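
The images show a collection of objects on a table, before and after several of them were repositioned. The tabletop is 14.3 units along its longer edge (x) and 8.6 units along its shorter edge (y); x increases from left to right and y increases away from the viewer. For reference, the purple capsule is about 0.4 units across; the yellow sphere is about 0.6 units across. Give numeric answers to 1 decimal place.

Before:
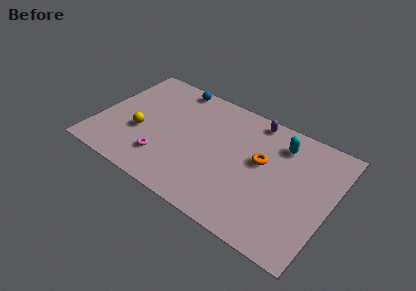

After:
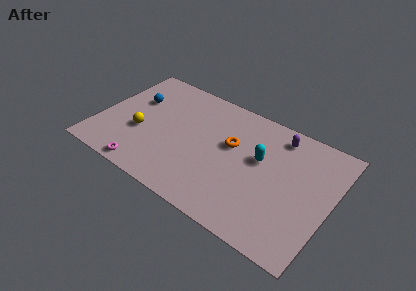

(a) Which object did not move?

the yellow sphere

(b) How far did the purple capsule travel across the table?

1.6

The purple capsule moved from about (9.1, 7.7) to (10.7, 7.3), a distance of √(1.6² + 0.4²) ≈ 1.6.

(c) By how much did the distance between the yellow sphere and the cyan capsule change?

-1.5

The distance was about 8.9 in the first image and 7.4 in the second, so they moved 1.5 units closer together.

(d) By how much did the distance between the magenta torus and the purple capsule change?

+2.4

Before: roughly 7.3 units apart; after: 9.7. That's 2.4 units further apart.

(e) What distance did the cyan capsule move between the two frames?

2.0

From (10.9, 6.8) to (9.9, 5.1), the cyan capsule covered √(1.0² + 1.7²) ≈ 2.0 units.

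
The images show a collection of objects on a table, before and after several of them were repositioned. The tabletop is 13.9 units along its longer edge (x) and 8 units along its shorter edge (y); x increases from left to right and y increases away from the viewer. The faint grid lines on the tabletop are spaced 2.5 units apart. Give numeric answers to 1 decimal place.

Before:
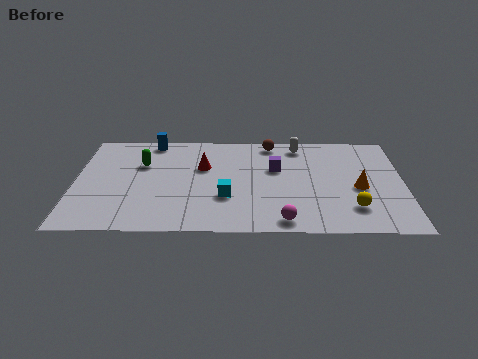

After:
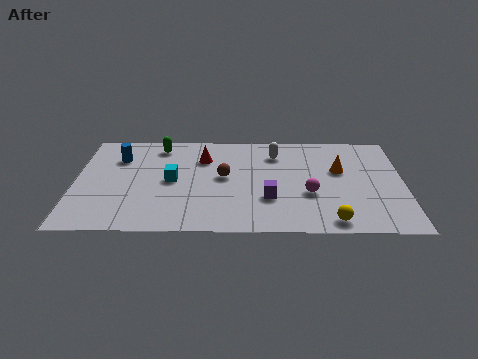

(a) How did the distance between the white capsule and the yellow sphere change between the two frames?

+0.3

They were about 5.5 units apart before and 5.8 after — 0.3 units further apart.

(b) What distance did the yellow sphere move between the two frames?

1.3

From (11.7, 1.9) to (10.8, 0.9), the yellow sphere covered √(0.9² + 1.0²) ≈ 1.3 units.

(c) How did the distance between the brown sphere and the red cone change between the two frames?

-1.8

They were about 3.5 units apart before and 1.7 after — 1.8 units closer together.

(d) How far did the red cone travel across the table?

0.7

The red cone moved from about (5.4, 5.1) to (5.4, 5.8), a distance of √(0.0² + 0.7²) ≈ 0.7.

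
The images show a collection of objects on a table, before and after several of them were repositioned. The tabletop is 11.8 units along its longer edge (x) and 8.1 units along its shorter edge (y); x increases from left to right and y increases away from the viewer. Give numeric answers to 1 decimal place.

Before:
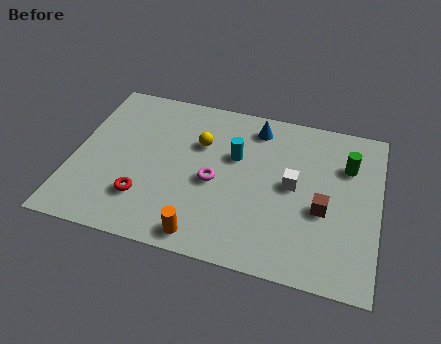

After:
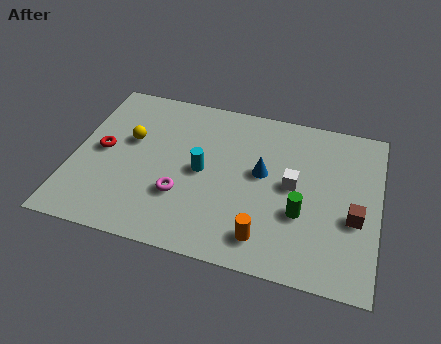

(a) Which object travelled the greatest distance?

the green cylinder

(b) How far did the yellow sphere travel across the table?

2.7

The yellow sphere was near (4.8, 5.4) before and (2.1, 4.9) after, so it travelled √(2.7² + 0.5²) ≈ 2.7 units.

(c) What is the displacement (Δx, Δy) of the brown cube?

(1.2, -0.1)

The brown cube started near (9.7, 3.3) and ended near (10.9, 3.2).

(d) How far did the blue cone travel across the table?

2.3

The blue cone was near (6.9, 6.8) before and (7.3, 4.5) after, so it travelled √(0.4² + 2.3²) ≈ 2.3 units.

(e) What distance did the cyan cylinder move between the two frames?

1.6

The cyan cylinder moved from about (6.2, 5.1) to (5.0, 4.0), a distance of √(1.2² + 1.1²) ≈ 1.6.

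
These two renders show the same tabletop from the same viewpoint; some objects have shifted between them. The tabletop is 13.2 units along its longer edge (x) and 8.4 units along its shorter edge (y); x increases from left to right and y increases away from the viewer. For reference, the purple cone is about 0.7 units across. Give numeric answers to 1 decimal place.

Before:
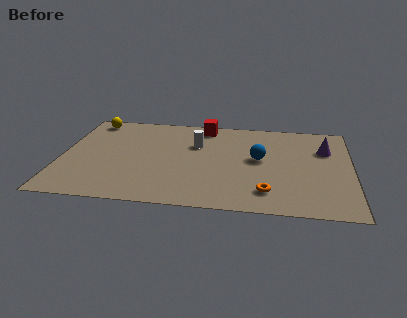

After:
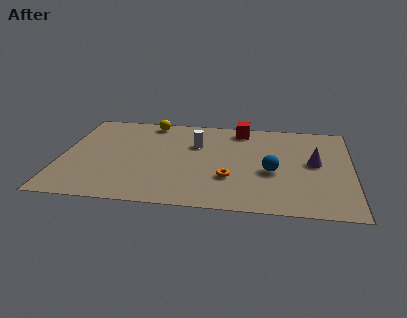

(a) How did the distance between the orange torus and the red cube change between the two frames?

-1.8

They were about 6.4 units apart before and 4.6 after — 1.8 units closer together.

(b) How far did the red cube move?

1.7

The red cube was near (6.4, 7.4) before and (8.1, 7.3) after, so it travelled √(1.7² + 0.1²) ≈ 1.7 units.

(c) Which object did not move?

the white cylinder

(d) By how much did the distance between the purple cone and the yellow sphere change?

-2.7

The distance was about 10.9 in the first image and 8.2 in the second, so they moved 2.7 units closer together.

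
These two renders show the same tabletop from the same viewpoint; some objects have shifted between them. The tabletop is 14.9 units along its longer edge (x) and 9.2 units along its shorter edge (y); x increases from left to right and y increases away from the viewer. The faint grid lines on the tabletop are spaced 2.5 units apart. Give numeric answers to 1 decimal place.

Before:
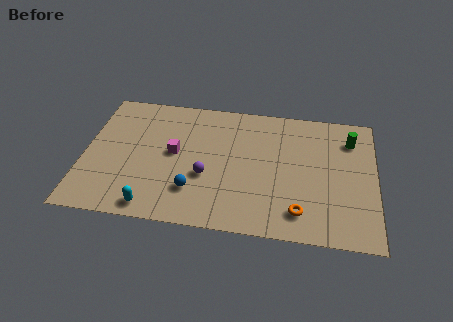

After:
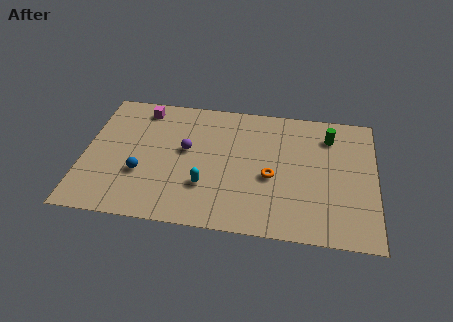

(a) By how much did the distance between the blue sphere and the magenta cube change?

+2.0

Before: roughly 2.7 units apart; after: 4.7. That's 2.0 units further apart.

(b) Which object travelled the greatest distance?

the magenta cube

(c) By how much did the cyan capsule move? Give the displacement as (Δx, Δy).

(2.6, 1.8)

The cyan capsule started near (3.7, 1.0) and ended near (6.3, 2.8).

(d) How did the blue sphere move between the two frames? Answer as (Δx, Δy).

(-2.7, 0.8)

The blue sphere started near (5.7, 2.4) and ended near (3.0, 3.2).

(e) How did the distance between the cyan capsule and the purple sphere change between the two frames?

-1.0

They were about 3.6 units apart before and 2.6 after — 1.0 units closer together.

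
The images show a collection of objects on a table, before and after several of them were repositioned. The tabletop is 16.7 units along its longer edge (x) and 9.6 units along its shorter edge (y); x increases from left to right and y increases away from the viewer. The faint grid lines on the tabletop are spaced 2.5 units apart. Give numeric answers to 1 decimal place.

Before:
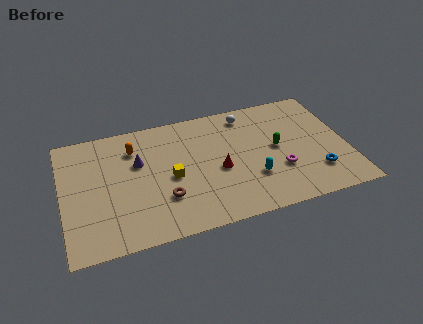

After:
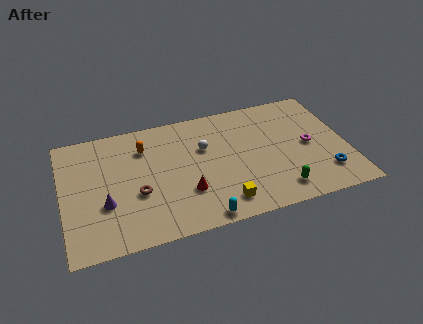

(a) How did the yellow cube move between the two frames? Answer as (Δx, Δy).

(2.8, -2.8)

The yellow cube started near (6.3, 4.4) and ended near (9.1, 1.6).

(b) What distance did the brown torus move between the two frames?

1.7

From (5.8, 2.9) to (4.3, 3.7), the brown torus covered √(1.5² + 0.8²) ≈ 1.7 units.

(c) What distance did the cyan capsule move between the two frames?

3.9

The cyan capsule moved from about (11.0, 3.0) to (7.8, 0.8), a distance of √(3.2² + 2.2²) ≈ 3.9.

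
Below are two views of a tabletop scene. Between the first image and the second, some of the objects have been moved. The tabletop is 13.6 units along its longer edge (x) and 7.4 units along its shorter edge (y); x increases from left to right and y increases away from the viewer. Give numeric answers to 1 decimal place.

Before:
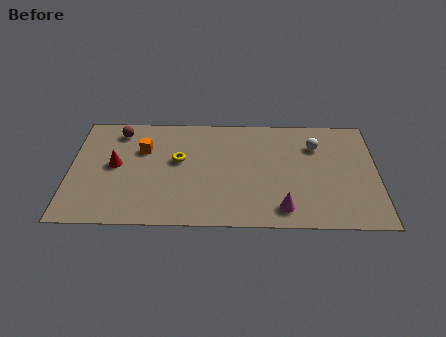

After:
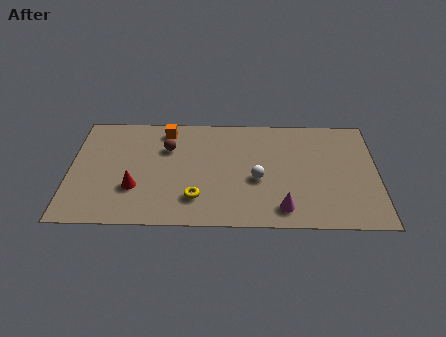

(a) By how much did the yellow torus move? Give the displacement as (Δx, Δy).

(0.8, -2.5)

From the two frames, the yellow torus sits at roughly (4.8, 4.3) before and (5.6, 1.8) after.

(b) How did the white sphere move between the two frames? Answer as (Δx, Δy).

(-2.6, -2.3)

The white sphere started near (10.9, 5.4) and ended near (8.3, 3.1).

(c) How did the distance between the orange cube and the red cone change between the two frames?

+2.5

Before: roughly 1.6 units apart; after: 4.1. That's 2.5 units further apart.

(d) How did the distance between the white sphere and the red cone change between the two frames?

-3.6

They were about 9.0 units apart before and 5.4 after — 3.6 units closer together.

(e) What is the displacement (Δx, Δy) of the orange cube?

(1.0, 1.3)

The orange cube started near (3.2, 5.0) and ended near (4.2, 6.3).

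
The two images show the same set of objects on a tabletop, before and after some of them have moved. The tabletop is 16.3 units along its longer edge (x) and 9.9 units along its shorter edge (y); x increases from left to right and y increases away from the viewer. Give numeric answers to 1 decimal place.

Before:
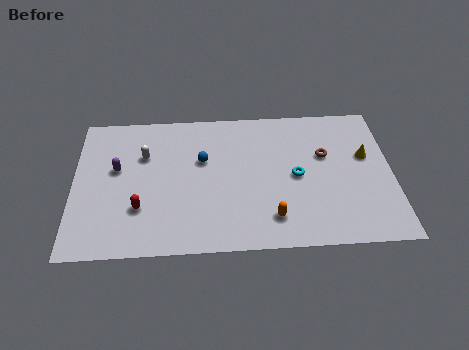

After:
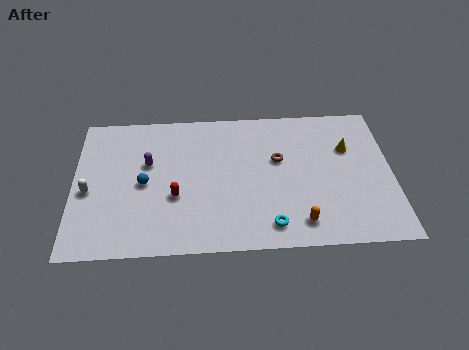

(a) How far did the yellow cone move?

1.1

The yellow cone was near (15.0, 6.0) before and (14.1, 6.6) after, so it travelled √(0.9² + 0.6²) ≈ 1.1 units.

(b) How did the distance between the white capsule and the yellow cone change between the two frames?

+2.1

They were about 11.4 units apart before and 13.5 after — 2.1 units further apart.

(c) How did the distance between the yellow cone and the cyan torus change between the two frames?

+2.7

They were about 3.8 units apart before and 6.5 after — 2.7 units further apart.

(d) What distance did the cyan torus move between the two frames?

3.6

The cyan torus was near (11.4, 4.8) before and (10.0, 1.5) after, so it travelled √(1.4² + 3.3²) ≈ 3.6 units.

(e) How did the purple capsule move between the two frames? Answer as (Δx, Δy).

(1.6, 0.3)

From the two frames, the purple capsule sits at roughly (2.2, 5.8) before and (3.8, 6.1) after.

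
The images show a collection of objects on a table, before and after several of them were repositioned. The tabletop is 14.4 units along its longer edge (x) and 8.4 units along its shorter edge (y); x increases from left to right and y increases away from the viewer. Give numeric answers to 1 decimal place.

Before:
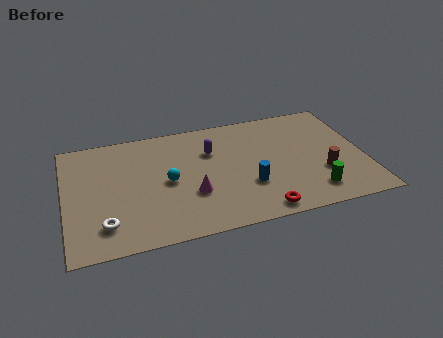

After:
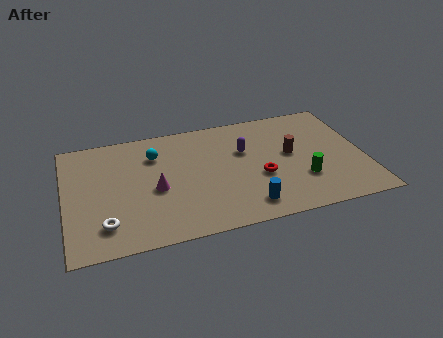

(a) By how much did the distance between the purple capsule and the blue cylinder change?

+0.6

They were about 3.4 units apart before and 4.0 after — 0.6 units further apart.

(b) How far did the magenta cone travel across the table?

1.9

The magenta cone moved from about (6.0, 2.9) to (4.3, 3.7), a distance of √(1.7² + 0.8²) ≈ 1.9.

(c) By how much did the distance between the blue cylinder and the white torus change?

-0.3

They were about 7.0 units apart before and 6.7 after — 0.3 units closer together.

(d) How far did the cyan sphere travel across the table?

2.2

The cyan sphere moved from about (4.9, 4.1) to (4.4, 6.2), a distance of √(0.5² + 2.1²) ≈ 2.2.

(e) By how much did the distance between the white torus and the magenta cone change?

-1.2

The distance was about 4.3 in the first image and 3.1 in the second, so they moved 1.2 units closer together.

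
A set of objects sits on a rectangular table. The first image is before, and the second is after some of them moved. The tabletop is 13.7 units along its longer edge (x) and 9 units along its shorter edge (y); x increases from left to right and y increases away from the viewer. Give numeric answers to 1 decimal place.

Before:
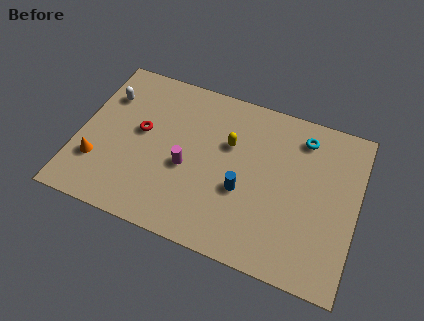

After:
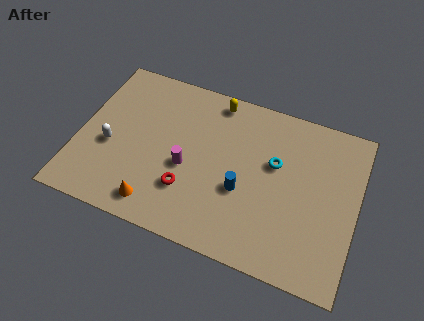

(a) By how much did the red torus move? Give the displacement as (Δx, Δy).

(2.6, -2.4)

The red torus was at about (3.0, 5.0) and moved to about (5.6, 2.6).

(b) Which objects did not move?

the magenta cylinder and the blue cylinder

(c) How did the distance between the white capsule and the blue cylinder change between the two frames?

-1.1

They were about 7.7 units apart before and 6.6 after — 1.1 units closer together.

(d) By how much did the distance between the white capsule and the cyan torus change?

-1.5

They were about 9.7 units apart before and 8.2 after — 1.5 units closer together.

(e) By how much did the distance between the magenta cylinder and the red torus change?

-1.5

The distance was about 2.7 in the first image and 1.2 in the second, so they moved 1.5 units closer together.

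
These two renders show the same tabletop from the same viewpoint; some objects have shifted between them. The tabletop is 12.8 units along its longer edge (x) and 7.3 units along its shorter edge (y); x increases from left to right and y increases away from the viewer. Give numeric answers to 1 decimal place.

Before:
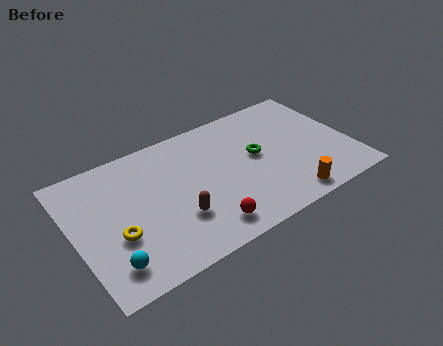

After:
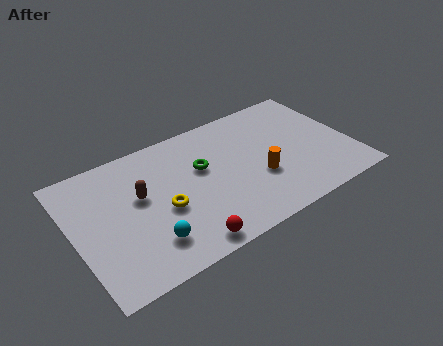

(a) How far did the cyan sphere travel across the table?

1.8

From (1.3, 1.4) to (3.1, 1.7), the cyan sphere covered √(1.8² + 0.3²) ≈ 1.8 units.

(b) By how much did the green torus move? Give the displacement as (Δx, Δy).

(-2.5, 0.5)

The green torus started near (8.5, 4.0) and ended near (6.0, 4.5).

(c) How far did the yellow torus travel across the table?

2.2

The yellow torus was near (1.8, 2.7) before and (4.0, 3.1) after, so it travelled √(2.2² + 0.4²) ≈ 2.2 units.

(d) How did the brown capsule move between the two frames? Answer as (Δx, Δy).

(-1.4, 2.0)

From the two frames, the brown capsule sits at roughly (4.5, 2.3) before and (3.1, 4.3) after.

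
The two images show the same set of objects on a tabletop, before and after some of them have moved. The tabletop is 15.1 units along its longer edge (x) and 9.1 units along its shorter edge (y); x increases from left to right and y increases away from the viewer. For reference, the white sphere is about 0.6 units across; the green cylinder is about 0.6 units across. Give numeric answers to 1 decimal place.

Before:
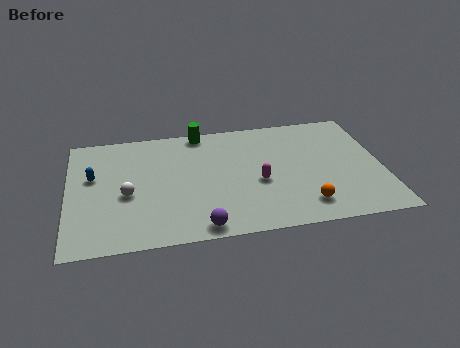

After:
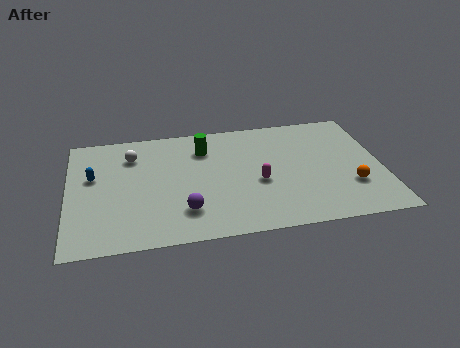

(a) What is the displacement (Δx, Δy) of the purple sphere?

(-0.7, 1.3)

The purple sphere started near (6.2, 0.9) and ended near (5.5, 2.2).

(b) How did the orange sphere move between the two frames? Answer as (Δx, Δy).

(2.3, 1.1)

The orange sphere started near (11.2, 1.7) and ended near (13.5, 2.8).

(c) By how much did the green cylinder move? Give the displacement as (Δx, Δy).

(0.1, -1.4)

The green cylinder started near (6.5, 8.3) and ended near (6.6, 6.9).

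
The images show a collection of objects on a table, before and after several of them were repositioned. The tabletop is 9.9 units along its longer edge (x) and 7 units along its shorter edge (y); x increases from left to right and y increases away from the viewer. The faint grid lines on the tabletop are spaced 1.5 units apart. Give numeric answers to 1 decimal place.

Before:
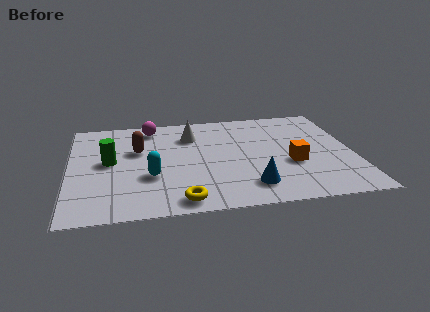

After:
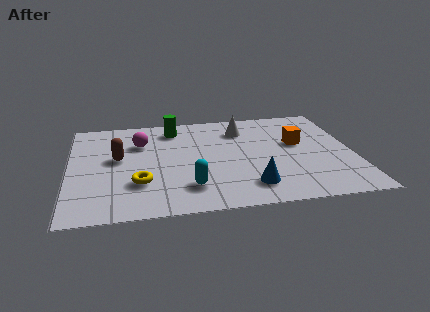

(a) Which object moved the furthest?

the green cylinder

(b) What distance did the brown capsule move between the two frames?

0.9

The brown capsule was near (2.4, 4.4) before and (1.7, 3.9) after, so it travelled √(0.7² + 0.5²) ≈ 0.9 units.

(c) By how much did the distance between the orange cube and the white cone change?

-1.9

Before: roughly 4.2 units apart; after: 2.3. That's 1.9 units closer together.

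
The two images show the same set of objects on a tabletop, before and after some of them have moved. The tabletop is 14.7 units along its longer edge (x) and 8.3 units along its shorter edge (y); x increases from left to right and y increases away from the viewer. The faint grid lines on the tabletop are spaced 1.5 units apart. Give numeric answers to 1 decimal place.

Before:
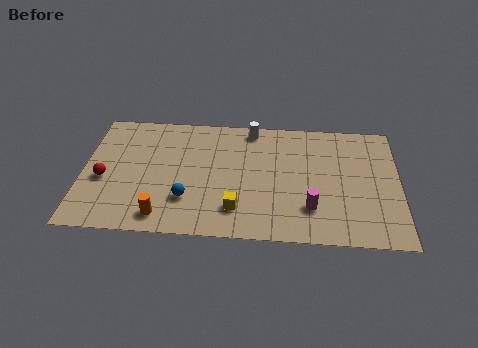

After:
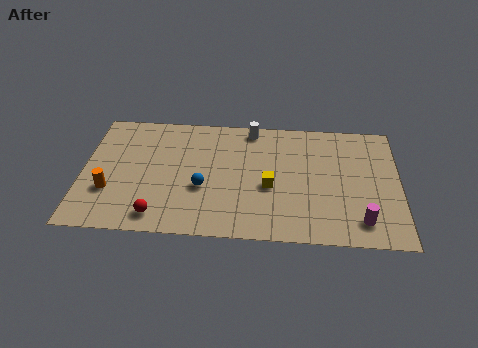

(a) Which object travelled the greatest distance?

the red sphere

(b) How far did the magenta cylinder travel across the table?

2.4

From (10.6, 2.2) to (12.9, 1.5), the magenta cylinder covered √(2.3² + 0.7²) ≈ 2.4 units.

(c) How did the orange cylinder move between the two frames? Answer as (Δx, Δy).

(-2.5, 1.5)

The orange cylinder started near (3.8, 1.2) and ended near (1.3, 2.7).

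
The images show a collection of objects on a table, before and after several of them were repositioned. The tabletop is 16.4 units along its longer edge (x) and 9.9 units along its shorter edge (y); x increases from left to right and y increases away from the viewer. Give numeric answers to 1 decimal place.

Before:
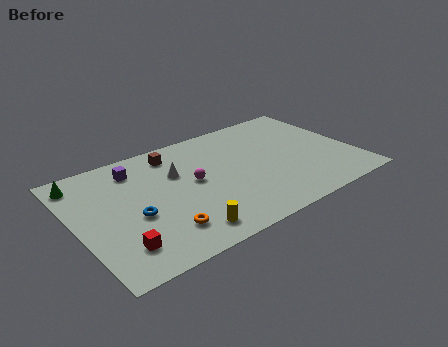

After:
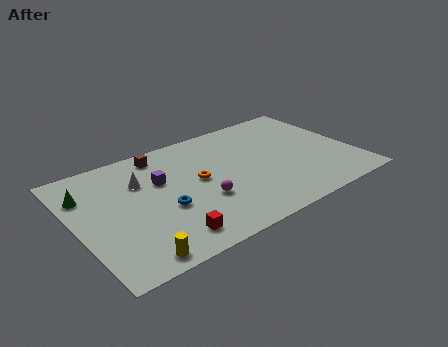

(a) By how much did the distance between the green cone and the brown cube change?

-0.6

Before: roughly 5.4 units apart; after: 4.8. That's 0.6 units closer together.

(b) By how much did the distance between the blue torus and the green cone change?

+0.3

The distance was about 4.9 in the first image and 5.2 in the second, so they moved 0.3 units further apart.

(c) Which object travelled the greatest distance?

the orange torus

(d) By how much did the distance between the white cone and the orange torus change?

-1.1

Before: roughly 4.6 units apart; after: 3.5. That's 1.1 units closer together.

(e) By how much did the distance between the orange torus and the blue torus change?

+0.4

Before: roughly 2.3 units apart; after: 2.7. That's 0.4 units further apart.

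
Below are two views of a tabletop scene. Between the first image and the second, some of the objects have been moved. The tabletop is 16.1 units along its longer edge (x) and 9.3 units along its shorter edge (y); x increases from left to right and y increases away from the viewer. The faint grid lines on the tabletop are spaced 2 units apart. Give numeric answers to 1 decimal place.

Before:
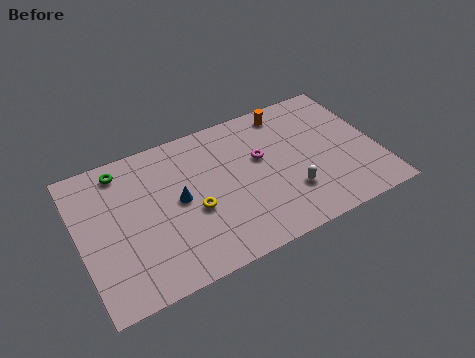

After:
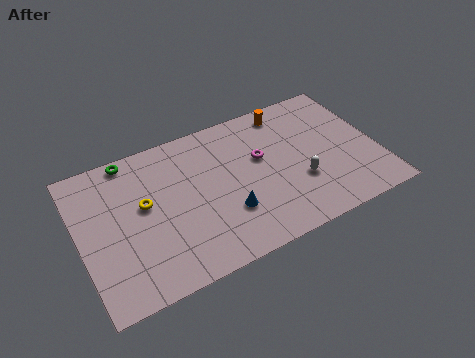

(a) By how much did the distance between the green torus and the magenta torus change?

-0.3

They were about 7.7 units apart before and 7.4 after — 0.3 units closer together.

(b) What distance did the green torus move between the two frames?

0.7

The green torus moved from about (2.6, 8.0) to (3.1, 8.5), a distance of √(0.5² + 0.5²) ≈ 0.7.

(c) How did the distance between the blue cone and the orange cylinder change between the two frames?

-0.6

They were about 7.2 units apart before and 6.6 after — 0.6 units closer together.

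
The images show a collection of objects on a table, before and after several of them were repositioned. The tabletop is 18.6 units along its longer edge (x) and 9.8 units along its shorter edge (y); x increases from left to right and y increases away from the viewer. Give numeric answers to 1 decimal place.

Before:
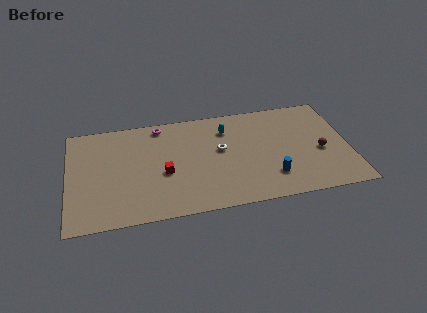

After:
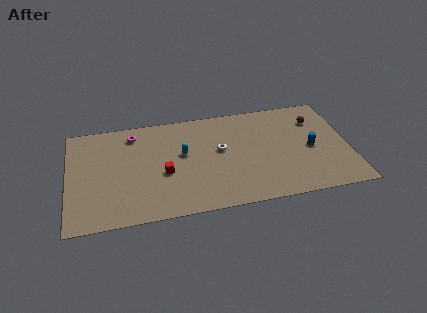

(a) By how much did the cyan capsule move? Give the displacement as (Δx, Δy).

(-3.0, -1.8)

From the two frames, the cyan capsule sits at roughly (10.6, 7.5) before and (7.6, 5.7) after.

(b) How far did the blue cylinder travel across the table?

3.6

The blue cylinder was near (13.3, 2.4) before and (16.1, 4.6) after, so it travelled √(2.8² + 2.2²) ≈ 3.6 units.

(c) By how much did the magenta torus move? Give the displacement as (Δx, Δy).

(-1.8, -0.5)

From the two frames, the magenta torus sits at roughly (6.2, 8.7) before and (4.4, 8.2) after.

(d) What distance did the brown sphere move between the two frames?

3.1

The brown sphere moved from about (16.7, 4.2) to (16.6, 7.3), a distance of √(0.1² + 3.1²) ≈ 3.1.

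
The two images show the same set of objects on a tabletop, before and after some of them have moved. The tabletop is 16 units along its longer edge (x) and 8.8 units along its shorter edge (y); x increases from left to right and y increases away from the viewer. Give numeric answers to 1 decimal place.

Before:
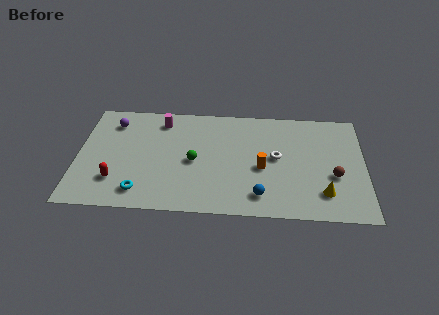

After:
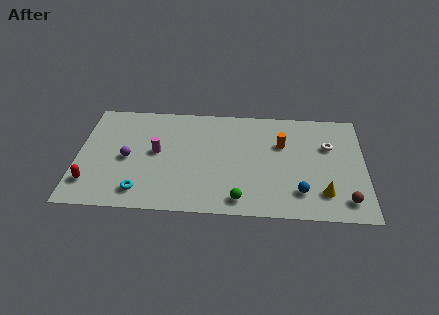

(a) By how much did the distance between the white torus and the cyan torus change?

+3.1

Before: roughly 8.2 units apart; after: 11.3. That's 3.1 units further apart.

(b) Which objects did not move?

the yellow cone and the cyan torus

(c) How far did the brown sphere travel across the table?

2.0

The brown sphere moved from about (14.3, 3.4) to (14.9, 1.5), a distance of √(0.6² + 1.9²) ≈ 2.0.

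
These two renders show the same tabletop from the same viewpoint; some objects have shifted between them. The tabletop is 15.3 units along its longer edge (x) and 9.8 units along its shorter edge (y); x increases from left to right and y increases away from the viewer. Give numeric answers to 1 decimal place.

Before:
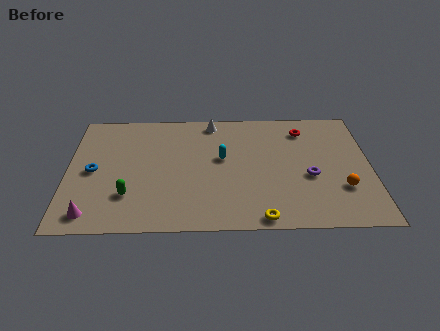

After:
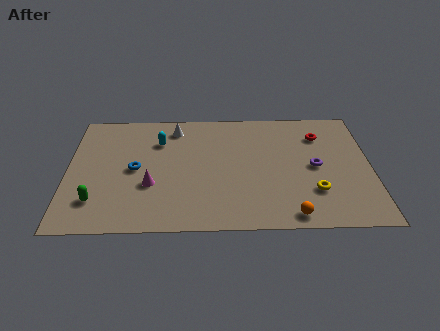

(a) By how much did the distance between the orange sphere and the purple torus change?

+2.1

Before: roughly 1.9 units apart; after: 4.0. That's 2.1 units further apart.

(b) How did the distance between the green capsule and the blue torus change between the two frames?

+0.4

Before: roughly 2.7 units apart; after: 3.1. That's 0.4 units further apart.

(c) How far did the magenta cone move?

3.6

The magenta cone moved from about (1.3, 1.3) to (4.2, 3.5), a distance of √(2.9² + 2.2²) ≈ 3.6.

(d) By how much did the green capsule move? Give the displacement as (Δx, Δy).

(-1.6, -0.4)

The green capsule started near (3.1, 2.7) and ended near (1.5, 2.3).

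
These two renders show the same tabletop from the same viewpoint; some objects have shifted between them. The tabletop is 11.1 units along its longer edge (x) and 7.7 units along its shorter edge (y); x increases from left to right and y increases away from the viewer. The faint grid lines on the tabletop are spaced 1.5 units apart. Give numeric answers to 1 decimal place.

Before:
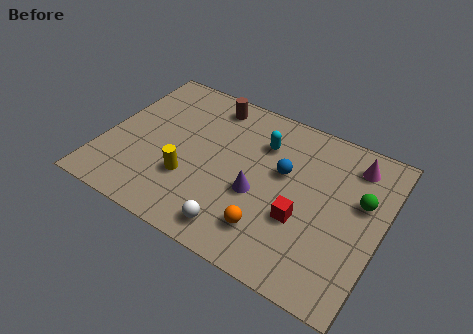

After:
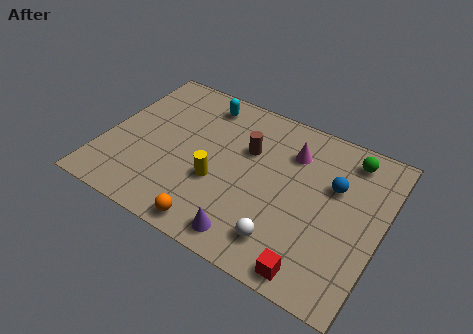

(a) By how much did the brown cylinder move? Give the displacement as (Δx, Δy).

(1.8, -1.6)

From the two frames, the brown cylinder sits at roughly (3.8, 6.6) before and (5.6, 5.0) after.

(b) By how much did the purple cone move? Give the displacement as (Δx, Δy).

(0.0, -2.1)

From the two frames, the purple cone sits at roughly (6.3, 3.1) before and (6.3, 1.0) after.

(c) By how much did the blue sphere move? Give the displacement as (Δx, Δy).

(2.0, 0.3)

The blue sphere was at about (7.1, 4.6) and moved to about (9.1, 4.9).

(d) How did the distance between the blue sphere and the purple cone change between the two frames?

+3.1

Before: roughly 1.7 units apart; after: 4.8. That's 3.1 units further apart.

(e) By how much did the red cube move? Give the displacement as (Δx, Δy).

(0.8, -2.0)

The red cube was at about (8.1, 2.8) and moved to about (8.9, 0.8).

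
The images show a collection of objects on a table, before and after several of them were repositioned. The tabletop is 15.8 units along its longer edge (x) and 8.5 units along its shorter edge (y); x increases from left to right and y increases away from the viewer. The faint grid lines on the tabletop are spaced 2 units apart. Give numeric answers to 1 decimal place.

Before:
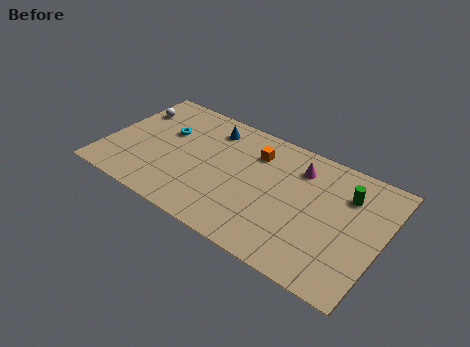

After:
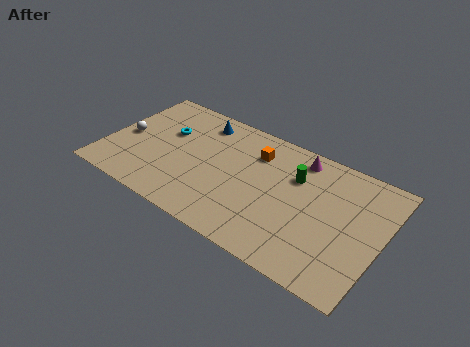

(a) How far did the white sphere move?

2.2

The white sphere was near (1.0, 6.2) before and (1.0, 4.0) after, so it travelled √(0.0² + 2.2²) ≈ 2.2 units.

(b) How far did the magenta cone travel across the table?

0.7

The magenta cone was near (10.8, 6.6) before and (10.7, 7.3) after, so it travelled √(0.1² + 0.7²) ≈ 0.7 units.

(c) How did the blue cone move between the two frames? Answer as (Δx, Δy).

(-0.7, 0.2)

The blue cone started near (5.6, 6.9) and ended near (4.9, 7.1).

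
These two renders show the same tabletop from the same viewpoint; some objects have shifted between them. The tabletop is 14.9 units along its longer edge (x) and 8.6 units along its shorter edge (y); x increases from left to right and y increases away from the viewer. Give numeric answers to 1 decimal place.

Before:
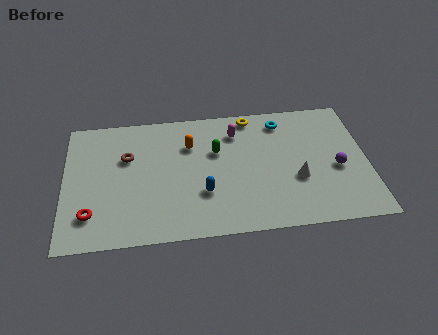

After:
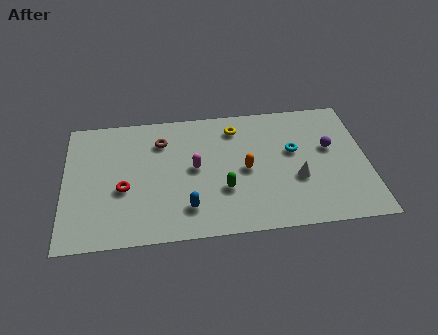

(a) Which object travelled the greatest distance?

the orange capsule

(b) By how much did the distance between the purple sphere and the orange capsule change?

-3.3

The distance was about 7.6 in the first image and 4.3 in the second, so they moved 3.3 units closer together.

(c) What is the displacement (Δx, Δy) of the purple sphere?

(-0.3, 1.4)

From the two frames, the purple sphere sits at roughly (13.4, 3.7) before and (13.1, 5.1) after.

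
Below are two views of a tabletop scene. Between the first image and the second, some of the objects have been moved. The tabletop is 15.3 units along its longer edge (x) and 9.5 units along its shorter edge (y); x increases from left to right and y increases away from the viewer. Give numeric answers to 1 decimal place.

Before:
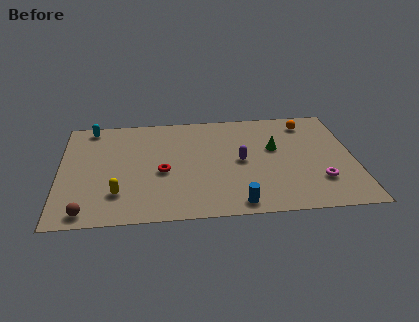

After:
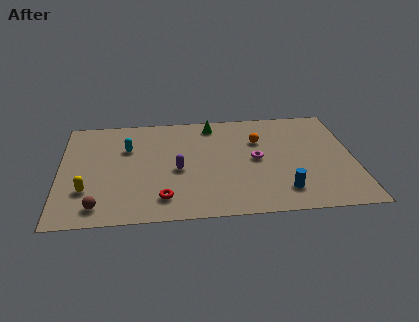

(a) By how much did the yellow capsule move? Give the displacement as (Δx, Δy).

(-1.6, 0.4)

The yellow capsule was at about (3.0, 2.4) and moved to about (1.4, 2.8).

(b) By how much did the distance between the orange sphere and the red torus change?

-1.7

The distance was about 8.6 in the first image and 6.9 in the second, so they moved 1.7 units closer together.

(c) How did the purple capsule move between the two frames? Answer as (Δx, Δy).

(-3.3, -0.5)

From the two frames, the purple capsule sits at roughly (9.4, 4.7) before and (6.1, 4.2) after.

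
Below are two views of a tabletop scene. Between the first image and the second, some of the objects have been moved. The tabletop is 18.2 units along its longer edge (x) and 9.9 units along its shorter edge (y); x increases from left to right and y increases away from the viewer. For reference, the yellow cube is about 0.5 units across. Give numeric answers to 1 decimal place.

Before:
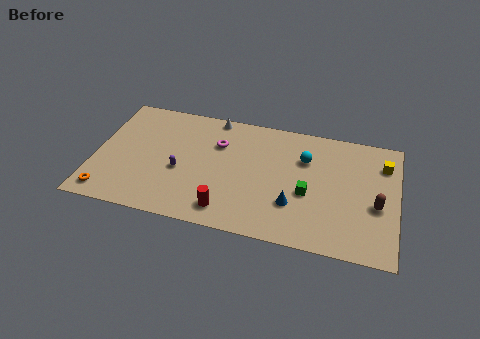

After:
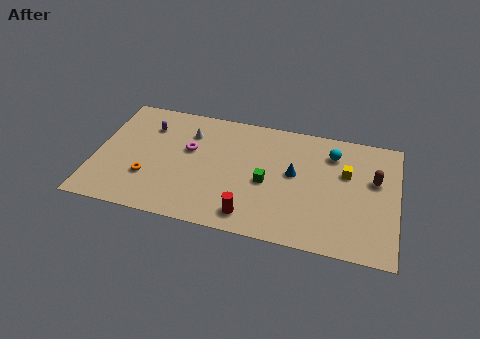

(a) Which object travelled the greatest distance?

the purple capsule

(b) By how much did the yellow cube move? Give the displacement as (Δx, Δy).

(-2.2, -1.2)

The yellow cube started near (17.3, 7.5) and ended near (15.1, 6.3).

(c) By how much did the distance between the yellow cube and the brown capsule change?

-1.7

They were about 3.4 units apart before and 1.7 after — 1.7 units closer together.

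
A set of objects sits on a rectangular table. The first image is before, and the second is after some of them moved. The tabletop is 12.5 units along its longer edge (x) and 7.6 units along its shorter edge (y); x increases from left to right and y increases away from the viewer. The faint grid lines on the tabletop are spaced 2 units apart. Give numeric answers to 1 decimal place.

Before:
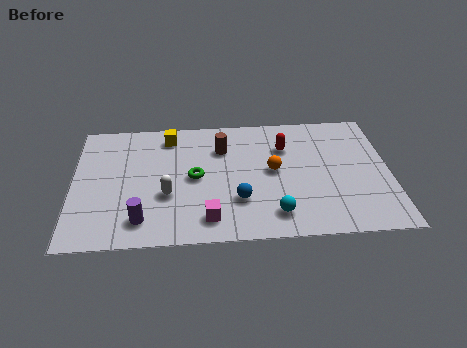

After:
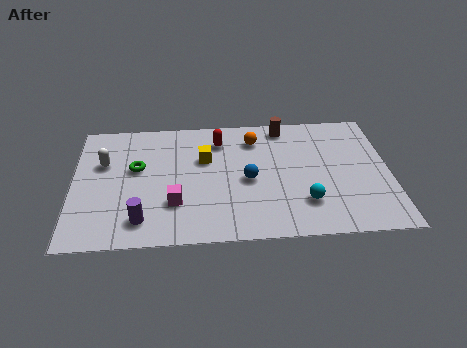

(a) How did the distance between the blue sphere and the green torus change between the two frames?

+2.2

They were about 2.3 units apart before and 4.5 after — 2.2 units further apart.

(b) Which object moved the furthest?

the white capsule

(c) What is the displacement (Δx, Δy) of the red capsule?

(-2.6, 0.6)

From the two frames, the red capsule sits at roughly (8.4, 5.4) before and (5.8, 6.0) after.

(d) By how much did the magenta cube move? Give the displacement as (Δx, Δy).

(-1.3, 1.0)

From the two frames, the magenta cube sits at roughly (5.3, 1.3) before and (4.0, 2.3) after.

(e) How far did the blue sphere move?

1.3

The blue sphere was near (6.5, 2.3) before and (6.9, 3.5) after, so it travelled √(0.4² + 1.2²) ≈ 1.3 units.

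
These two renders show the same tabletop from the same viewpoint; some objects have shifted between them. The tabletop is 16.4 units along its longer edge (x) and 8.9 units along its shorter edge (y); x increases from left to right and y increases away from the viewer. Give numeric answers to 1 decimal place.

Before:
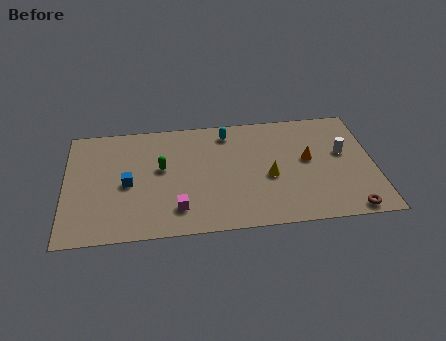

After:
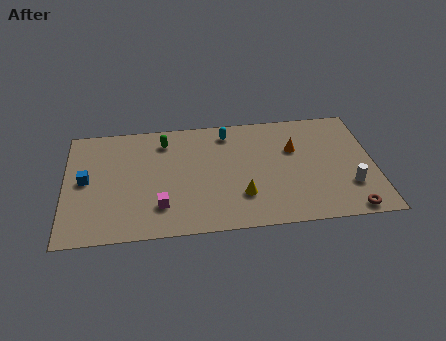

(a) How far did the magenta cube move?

0.9

From (5.9, 1.9) to (5.0, 2.2), the magenta cube covered √(0.9² + 0.3²) ≈ 0.9 units.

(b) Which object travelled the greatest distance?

the white cylinder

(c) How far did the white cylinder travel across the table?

2.6

From (14.8, 5.2) to (15.0, 2.6), the white cylinder covered √(0.2² + 2.6²) ≈ 2.6 units.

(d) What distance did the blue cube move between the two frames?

2.3

The blue cube moved from about (3.3, 4.1) to (1.1, 4.6), a distance of √(2.2² + 0.5²) ≈ 2.3.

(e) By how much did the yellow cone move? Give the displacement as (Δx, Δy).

(-1.5, -1.3)

The yellow cone started near (10.8, 3.8) and ended near (9.3, 2.5).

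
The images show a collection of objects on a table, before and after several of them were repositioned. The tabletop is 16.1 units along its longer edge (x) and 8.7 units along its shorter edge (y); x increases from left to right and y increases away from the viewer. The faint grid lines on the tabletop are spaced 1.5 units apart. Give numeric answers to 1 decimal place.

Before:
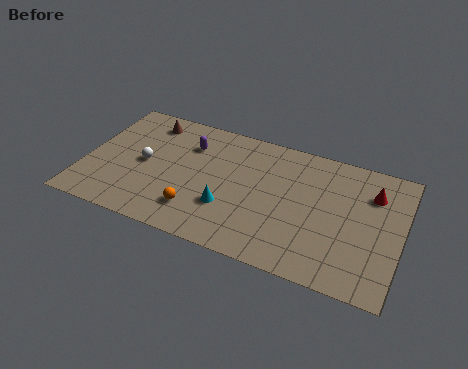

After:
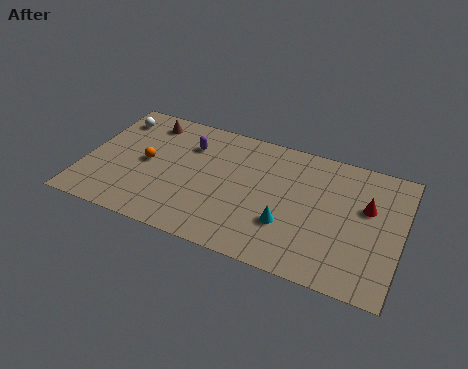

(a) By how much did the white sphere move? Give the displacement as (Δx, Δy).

(-1.9, 2.7)

The white sphere was at about (3.0, 4.3) and moved to about (1.1, 7.0).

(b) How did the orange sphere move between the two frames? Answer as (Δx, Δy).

(-2.9, 2.4)

The orange sphere was at about (6.0, 2.0) and moved to about (3.1, 4.4).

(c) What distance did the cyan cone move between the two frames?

3.0

The cyan cone moved from about (7.5, 2.8) to (10.5, 2.8), a distance of √(3.0² + 0.0²) ≈ 3.0.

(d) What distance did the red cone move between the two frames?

1.0

The red cone was near (14.5, 6.4) before and (14.3, 5.4) after, so it travelled √(0.2² + 1.0²) ≈ 1.0 units.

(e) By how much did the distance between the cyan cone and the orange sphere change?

+5.9

The distance was about 1.7 in the first image and 7.6 in the second, so they moved 5.9 units further apart.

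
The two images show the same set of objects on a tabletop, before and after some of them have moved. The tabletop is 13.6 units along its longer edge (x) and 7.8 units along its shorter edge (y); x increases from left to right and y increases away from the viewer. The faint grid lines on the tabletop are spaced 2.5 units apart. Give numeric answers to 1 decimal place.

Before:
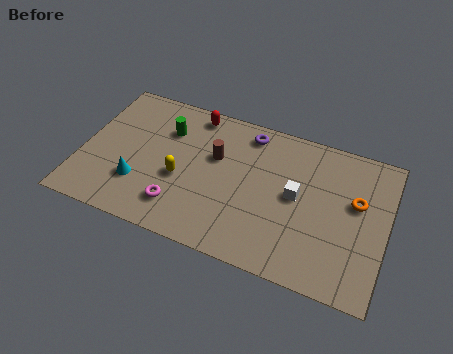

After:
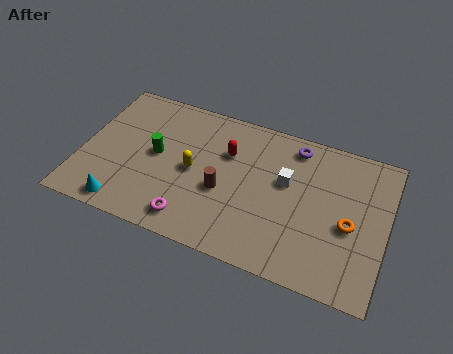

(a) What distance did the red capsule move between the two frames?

2.3

The red capsule was near (4.7, 6.9) before and (6.4, 5.3) after, so it travelled √(1.7² + 1.6²) ≈ 2.3 units.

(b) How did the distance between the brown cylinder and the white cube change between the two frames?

-0.7

The distance was about 3.8 in the first image and 3.1 in the second, so they moved 0.7 units closer together.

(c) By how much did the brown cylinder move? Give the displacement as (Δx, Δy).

(0.5, -1.7)

From the two frames, the brown cylinder sits at roughly (5.9, 4.9) before and (6.4, 3.2) after.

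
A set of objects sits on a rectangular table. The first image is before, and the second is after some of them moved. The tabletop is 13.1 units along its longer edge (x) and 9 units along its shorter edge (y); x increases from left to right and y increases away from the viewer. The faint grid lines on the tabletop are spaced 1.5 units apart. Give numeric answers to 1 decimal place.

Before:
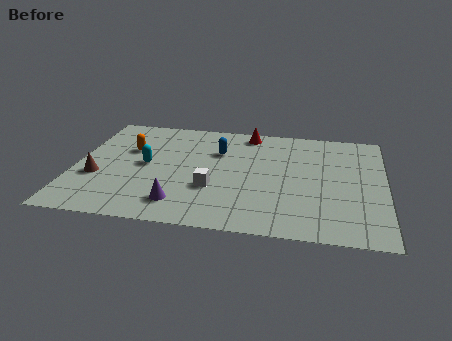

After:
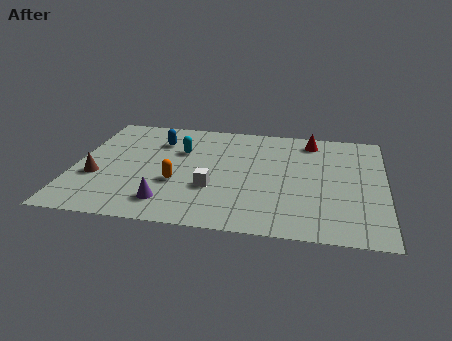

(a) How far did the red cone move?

2.7

The red cone was near (7.2, 8.0) before and (9.9, 7.7) after, so it travelled √(2.7² + 0.3²) ≈ 2.7 units.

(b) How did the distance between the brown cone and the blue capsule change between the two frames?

-1.6

They were about 5.8 units apart before and 4.2 after — 1.6 units closer together.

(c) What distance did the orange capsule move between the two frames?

3.3

The orange capsule was near (2.2, 5.8) before and (4.4, 3.3) after, so it travelled √(2.2² + 2.5²) ≈ 3.3 units.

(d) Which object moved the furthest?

the orange capsule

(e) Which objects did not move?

the brown cone and the white cube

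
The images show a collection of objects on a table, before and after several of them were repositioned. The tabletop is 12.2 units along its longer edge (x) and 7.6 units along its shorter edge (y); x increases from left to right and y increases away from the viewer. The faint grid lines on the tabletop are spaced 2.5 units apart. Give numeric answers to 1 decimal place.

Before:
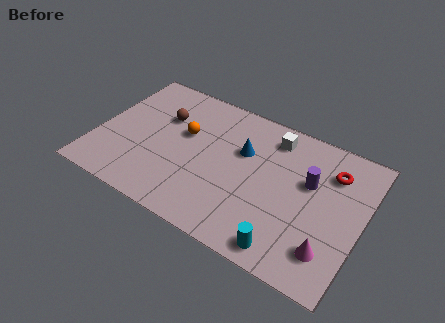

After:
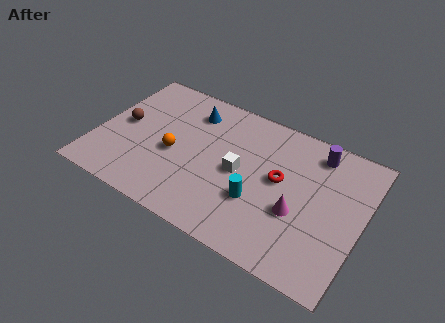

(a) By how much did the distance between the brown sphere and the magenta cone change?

-0.5

They were about 8.9 units apart before and 8.4 after — 0.5 units closer together.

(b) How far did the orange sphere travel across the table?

1.3

The orange sphere moved from about (3.9, 4.6) to (3.6, 3.3), a distance of √(0.3² + 1.3²) ≈ 1.3.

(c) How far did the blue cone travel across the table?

2.8

The blue cone moved from about (6.6, 4.9) to (4.0, 6.0), a distance of √(2.6² + 1.1²) ≈ 2.8.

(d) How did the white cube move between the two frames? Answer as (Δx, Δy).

(-1.2, -2.6)

The white cube was at about (7.8, 6.3) and moved to about (6.6, 3.7).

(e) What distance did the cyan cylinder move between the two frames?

2.3

The cyan cylinder was near (9.2, 0.9) before and (7.6, 2.6) after, so it travelled √(1.6² + 1.7²) ≈ 2.3 units.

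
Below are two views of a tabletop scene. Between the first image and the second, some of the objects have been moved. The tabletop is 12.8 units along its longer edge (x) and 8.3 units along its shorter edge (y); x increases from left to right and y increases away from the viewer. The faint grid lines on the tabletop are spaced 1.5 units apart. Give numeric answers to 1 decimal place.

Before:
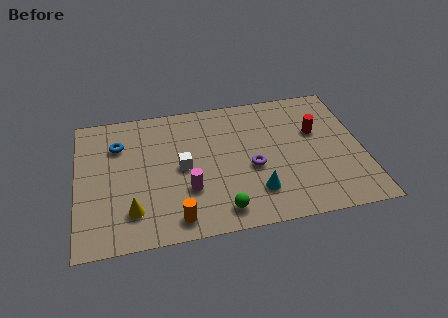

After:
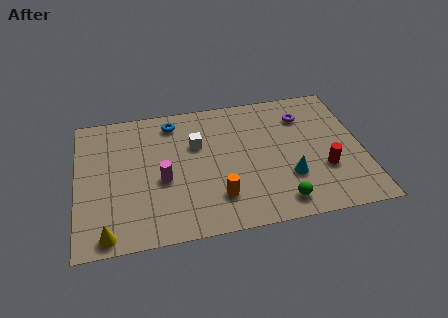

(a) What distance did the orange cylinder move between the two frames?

2.1

The orange cylinder moved from about (4.3, 1.1) to (6.2, 2.0), a distance of √(1.9² + 0.9²) ≈ 2.1.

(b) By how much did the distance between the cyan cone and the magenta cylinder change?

+2.6

They were about 3.1 units apart before and 5.7 after — 2.6 units further apart.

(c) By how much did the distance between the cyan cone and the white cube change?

+1.1

The distance was about 3.8 in the first image and 4.9 in the second, so they moved 1.1 units further apart.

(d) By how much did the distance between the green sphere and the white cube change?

+2.2

Before: roughly 3.3 units apart; after: 5.5. That's 2.2 units further apart.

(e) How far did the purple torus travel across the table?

3.8

The purple torus moved from about (7.8, 3.5) to (10.3, 6.3), a distance of √(2.5² + 2.8²) ≈ 3.8.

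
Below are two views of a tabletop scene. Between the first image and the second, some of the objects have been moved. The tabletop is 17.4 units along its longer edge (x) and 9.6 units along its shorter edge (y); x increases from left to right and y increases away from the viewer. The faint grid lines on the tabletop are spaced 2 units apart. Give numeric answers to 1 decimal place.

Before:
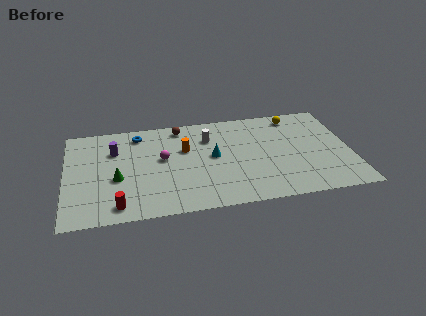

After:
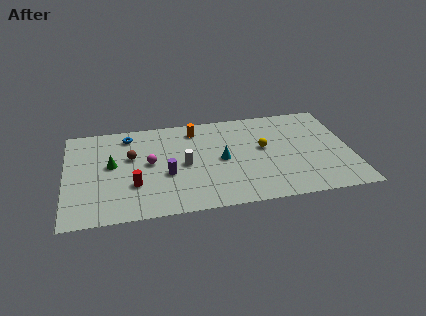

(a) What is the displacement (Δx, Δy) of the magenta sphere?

(-0.8, -0.3)

The magenta sphere started near (5.9, 5.4) and ended near (5.1, 5.1).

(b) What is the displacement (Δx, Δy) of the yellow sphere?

(-2.1, -2.9)

The yellow sphere was at about (14.2, 8.3) and moved to about (12.1, 5.4).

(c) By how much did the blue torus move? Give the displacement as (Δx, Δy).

(-0.6, 0.0)

From the two frames, the blue torus sits at roughly (4.5, 8.1) before and (3.9, 8.1) after.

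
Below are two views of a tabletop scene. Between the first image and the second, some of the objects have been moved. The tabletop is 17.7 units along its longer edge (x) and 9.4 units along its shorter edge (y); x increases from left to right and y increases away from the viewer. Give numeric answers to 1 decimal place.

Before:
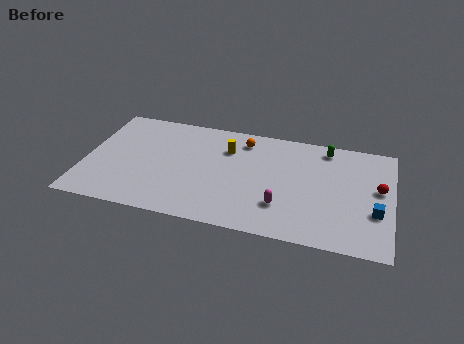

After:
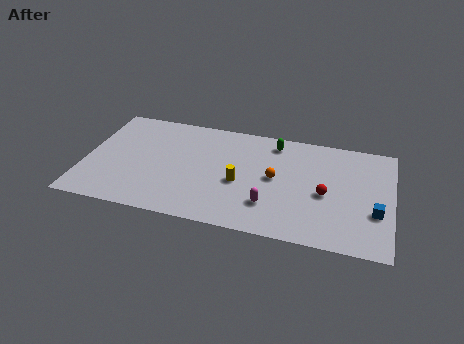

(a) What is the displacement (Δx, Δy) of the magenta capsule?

(-0.7, -0.1)

From the two frames, the magenta capsule sits at roughly (11.5, 2.6) before and (10.8, 2.5) after.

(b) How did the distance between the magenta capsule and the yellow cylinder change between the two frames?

-3.1

The distance was about 5.4 in the first image and 2.3 in the second, so they moved 3.1 units closer together.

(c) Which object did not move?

the blue cube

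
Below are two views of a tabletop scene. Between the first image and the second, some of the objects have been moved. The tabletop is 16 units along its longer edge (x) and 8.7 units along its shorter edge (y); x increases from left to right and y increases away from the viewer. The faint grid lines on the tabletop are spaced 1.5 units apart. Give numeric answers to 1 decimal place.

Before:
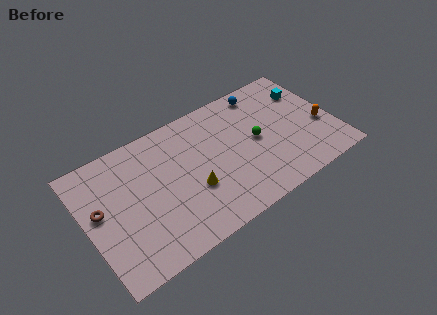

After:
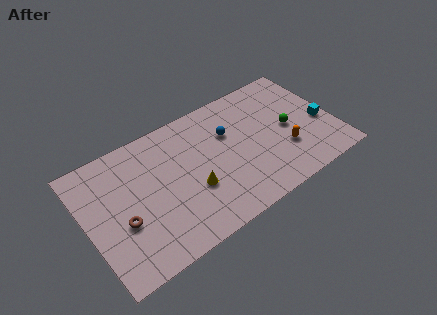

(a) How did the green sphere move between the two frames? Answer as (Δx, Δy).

(2.1, -0.2)

The green sphere started near (11.0, 4.4) and ended near (13.1, 4.2).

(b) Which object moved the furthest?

the blue sphere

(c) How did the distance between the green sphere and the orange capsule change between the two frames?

-2.7

Before: roughly 4.2 units apart; after: 1.5. That's 2.7 units closer together.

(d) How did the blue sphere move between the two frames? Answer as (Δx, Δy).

(-2.6, -1.8)

The blue sphere was at about (12.0, 7.6) and moved to about (9.4, 5.8).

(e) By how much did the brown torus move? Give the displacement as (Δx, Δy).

(1.2, -1.5)

The brown torus started near (0.9, 4.9) and ended near (2.1, 3.4).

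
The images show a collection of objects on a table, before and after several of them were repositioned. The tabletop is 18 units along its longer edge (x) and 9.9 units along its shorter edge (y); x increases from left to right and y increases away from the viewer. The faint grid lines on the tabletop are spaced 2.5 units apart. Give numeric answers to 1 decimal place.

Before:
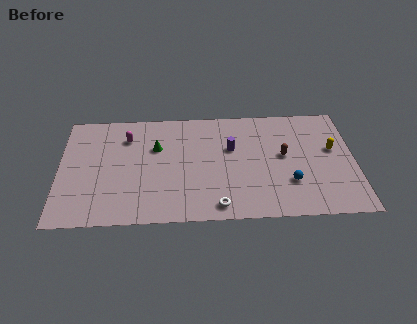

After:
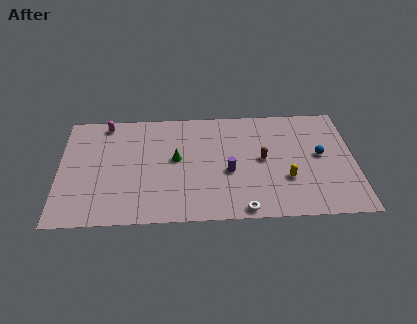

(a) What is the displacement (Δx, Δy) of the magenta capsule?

(-1.3, 1.3)

The magenta capsule started near (4.1, 7.5) and ended near (2.8, 8.8).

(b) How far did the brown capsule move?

1.3

The brown capsule moved from about (13.7, 5.4) to (12.4, 5.1), a distance of √(1.3² + 0.3²) ≈ 1.3.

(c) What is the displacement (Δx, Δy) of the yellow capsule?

(-2.9, -2.5)

The yellow capsule started near (16.7, 5.8) and ended near (13.8, 3.3).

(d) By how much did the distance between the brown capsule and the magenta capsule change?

+0.5

Before: roughly 9.8 units apart; after: 10.3. That's 0.5 units further apart.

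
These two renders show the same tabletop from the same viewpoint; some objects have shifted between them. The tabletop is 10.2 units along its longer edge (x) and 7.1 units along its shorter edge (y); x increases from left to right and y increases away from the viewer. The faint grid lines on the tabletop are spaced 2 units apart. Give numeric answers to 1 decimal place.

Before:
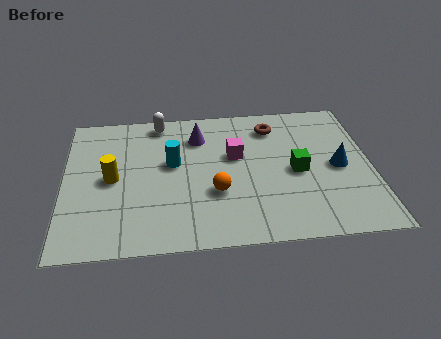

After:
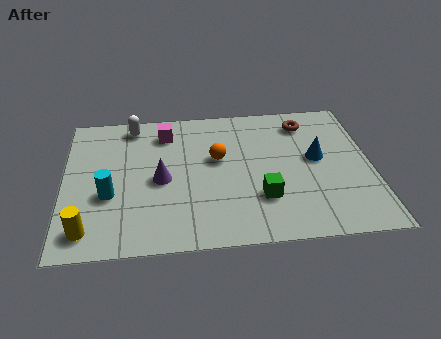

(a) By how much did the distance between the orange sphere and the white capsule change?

-0.8

Before: roughly 4.2 units apart; after: 3.4. That's 0.8 units closer together.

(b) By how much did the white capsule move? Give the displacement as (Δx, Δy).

(-0.9, -0.1)

The white capsule was at about (3.2, 6.3) and moved to about (2.3, 6.2).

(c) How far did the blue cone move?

0.9

The blue cone was near (9.1, 3.4) before and (8.4, 3.9) after, so it travelled √(0.7² + 0.5²) ≈ 0.9 units.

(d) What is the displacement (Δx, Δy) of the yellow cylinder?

(-0.8, -2.4)

The yellow cylinder was at about (1.6, 3.5) and moved to about (0.8, 1.1).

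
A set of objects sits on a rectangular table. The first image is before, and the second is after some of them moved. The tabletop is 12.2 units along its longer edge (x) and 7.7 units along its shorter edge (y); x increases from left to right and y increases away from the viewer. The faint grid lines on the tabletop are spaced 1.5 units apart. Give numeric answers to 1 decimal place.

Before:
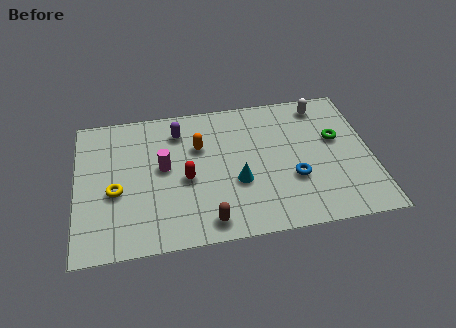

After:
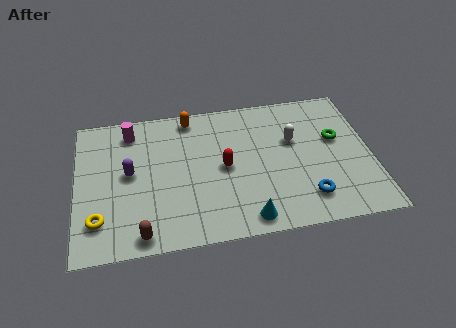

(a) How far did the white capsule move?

2.2

From (10.3, 6.6) to (9.0, 4.8), the white capsule covered √(1.3² + 1.8²) ≈ 2.2 units.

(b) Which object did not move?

the green torus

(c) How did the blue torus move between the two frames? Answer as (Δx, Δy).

(0.5, -1.1)

From the two frames, the blue torus sits at roughly (8.9, 2.7) before and (9.4, 1.6) after.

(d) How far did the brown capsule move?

2.7

From (5.3, 1.0) to (2.6, 0.8), the brown capsule covered √(2.7² + 0.2²) ≈ 2.7 units.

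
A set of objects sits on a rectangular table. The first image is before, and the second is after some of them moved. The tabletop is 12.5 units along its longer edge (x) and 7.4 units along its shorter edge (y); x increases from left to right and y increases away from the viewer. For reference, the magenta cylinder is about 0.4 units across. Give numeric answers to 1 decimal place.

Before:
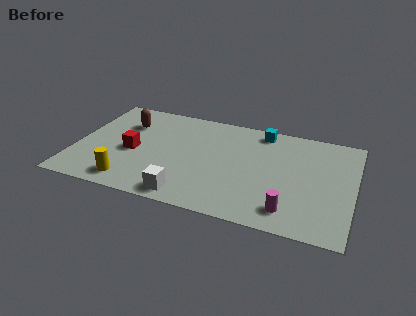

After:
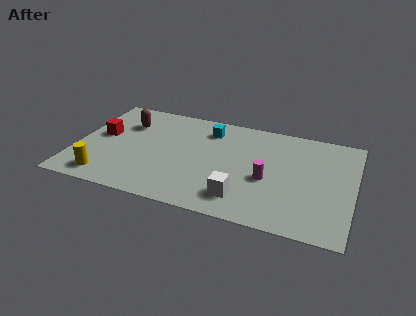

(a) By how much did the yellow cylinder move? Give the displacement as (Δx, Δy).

(-1.1, 0.0)

The yellow cylinder started near (2.7, 1.1) and ended near (1.6, 1.1).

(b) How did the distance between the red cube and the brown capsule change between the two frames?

-0.5

The distance was about 2.1 in the first image and 1.6 in the second, so they moved 0.5 units closer together.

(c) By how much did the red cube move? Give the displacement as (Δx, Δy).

(-1.5, 0.8)

From the two frames, the red cube sits at roughly (2.6, 3.3) before and (1.1, 4.1) after.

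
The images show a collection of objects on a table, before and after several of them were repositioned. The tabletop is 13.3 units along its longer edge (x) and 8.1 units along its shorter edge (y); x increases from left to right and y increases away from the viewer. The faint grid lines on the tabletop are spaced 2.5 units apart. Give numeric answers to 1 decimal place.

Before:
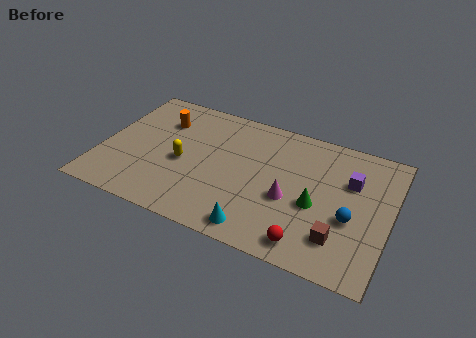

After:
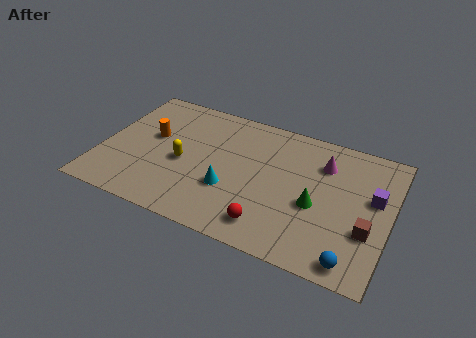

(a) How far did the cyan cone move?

2.3

The cyan cone was near (7.6, 1.0) before and (6.1, 2.8) after, so it travelled √(1.5² + 1.8²) ≈ 2.3 units.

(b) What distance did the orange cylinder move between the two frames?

1.2

The orange cylinder was near (2.5, 5.9) before and (2.2, 4.7) after, so it travelled √(0.3² + 1.2²) ≈ 1.2 units.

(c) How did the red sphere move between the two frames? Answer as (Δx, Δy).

(-1.8, 0.3)

The red sphere started near (9.9, 1.1) and ended near (8.1, 1.4).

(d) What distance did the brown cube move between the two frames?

1.5

The brown cube moved from about (11.2, 1.9) to (12.4, 2.8), a distance of √(1.2² + 0.9²) ≈ 1.5.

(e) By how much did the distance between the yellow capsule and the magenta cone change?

+1.7

Before: roughly 5.0 units apart; after: 6.7. That's 1.7 units further apart.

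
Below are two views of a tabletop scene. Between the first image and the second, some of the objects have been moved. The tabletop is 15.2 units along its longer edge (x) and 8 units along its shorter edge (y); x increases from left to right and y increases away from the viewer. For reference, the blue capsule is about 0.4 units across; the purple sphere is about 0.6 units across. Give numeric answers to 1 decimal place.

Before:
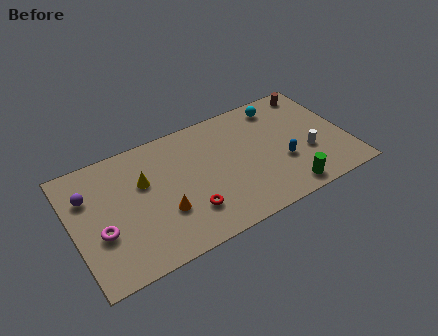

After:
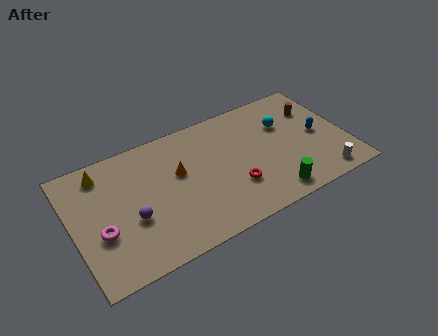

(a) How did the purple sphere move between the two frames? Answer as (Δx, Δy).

(2.1, -2.5)

From the two frames, the purple sphere sits at roughly (1.0, 5.6) before and (3.1, 3.1) after.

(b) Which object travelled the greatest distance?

the purple sphere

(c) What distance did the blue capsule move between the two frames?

2.4

The blue capsule moved from about (11.5, 2.9) to (13.7, 3.9), a distance of √(2.2² + 1.0²) ≈ 2.4.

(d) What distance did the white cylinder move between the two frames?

2.0

The white cylinder was near (12.9, 2.9) before and (13.5, 1.0) after, so it travelled √(0.6² + 1.9²) ≈ 2.0 units.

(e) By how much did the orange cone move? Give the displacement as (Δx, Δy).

(1.1, 2.1)

From the two frames, the orange cone sits at roughly (4.8, 2.7) before and (5.9, 4.8) after.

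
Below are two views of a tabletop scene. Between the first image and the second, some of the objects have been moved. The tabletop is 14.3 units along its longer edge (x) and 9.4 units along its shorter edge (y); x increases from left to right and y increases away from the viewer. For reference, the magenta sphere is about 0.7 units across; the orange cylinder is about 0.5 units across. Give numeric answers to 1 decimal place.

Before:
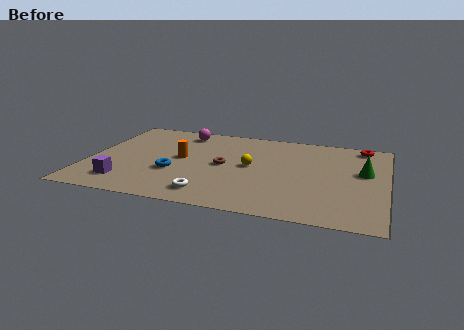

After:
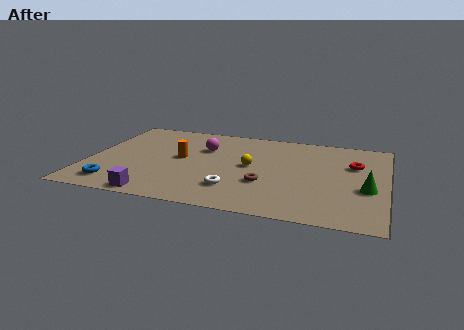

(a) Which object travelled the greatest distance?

the blue torus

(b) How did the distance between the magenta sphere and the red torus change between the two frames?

-1.5

They were about 8.8 units apart before and 7.3 after — 1.5 units closer together.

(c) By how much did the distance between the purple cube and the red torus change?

-2.2

The distance was about 12.8 in the first image and 10.6 in the second, so they moved 2.2 units closer together.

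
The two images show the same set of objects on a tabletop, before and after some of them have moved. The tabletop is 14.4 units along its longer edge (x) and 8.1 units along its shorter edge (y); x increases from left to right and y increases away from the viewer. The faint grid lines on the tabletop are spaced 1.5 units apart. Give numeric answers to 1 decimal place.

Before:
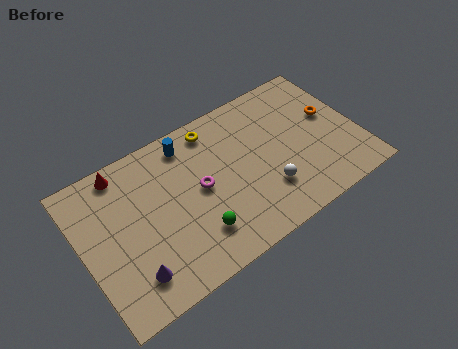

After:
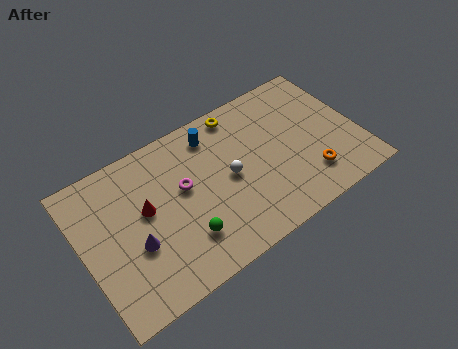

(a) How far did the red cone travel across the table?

2.7

The red cone was near (2.5, 7.2) before and (3.3, 4.6) after, so it travelled √(0.8² + 2.6²) ≈ 2.7 units.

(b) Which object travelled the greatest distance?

the orange torus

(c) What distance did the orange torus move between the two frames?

3.3

The orange torus moved from about (13.2, 4.7) to (11.5, 1.9), a distance of √(1.7² + 2.8²) ≈ 3.3.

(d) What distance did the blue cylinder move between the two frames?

1.3

From (5.9, 6.9) to (7.2, 6.7), the blue cylinder covered √(1.3² + 0.2²) ≈ 1.3 units.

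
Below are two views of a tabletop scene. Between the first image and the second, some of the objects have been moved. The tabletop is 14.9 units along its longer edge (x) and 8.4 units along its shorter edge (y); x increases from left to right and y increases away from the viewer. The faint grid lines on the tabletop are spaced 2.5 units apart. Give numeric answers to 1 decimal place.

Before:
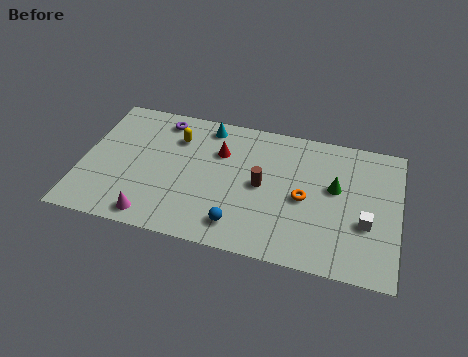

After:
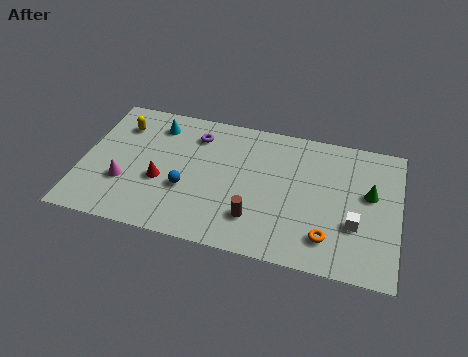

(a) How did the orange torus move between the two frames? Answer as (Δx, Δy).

(1.2, -2.1)

The orange torus started near (10.5, 3.9) and ended near (11.7, 1.8).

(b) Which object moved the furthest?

the red cone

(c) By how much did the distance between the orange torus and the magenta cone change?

+2.2

Before: roughly 7.5 units apart; after: 9.7. That's 2.2 units further apart.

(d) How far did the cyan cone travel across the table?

2.5

The cyan cone moved from about (5.7, 7.3) to (3.3, 6.8), a distance of √(2.4² + 0.5²) ≈ 2.5.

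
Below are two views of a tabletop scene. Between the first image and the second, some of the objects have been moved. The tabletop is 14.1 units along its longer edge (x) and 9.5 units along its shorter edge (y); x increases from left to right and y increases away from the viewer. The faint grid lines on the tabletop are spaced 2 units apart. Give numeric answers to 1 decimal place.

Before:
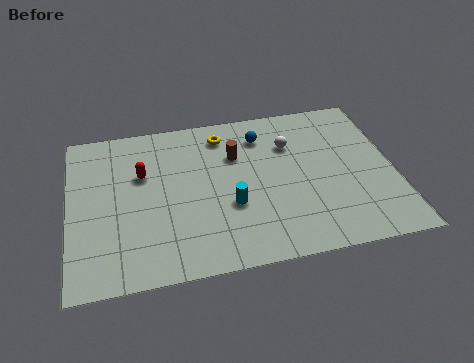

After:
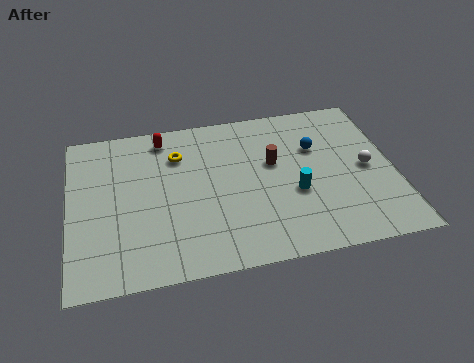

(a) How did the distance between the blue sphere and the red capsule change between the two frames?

+1.4

Before: roughly 5.5 units apart; after: 6.9. That's 1.4 units further apart.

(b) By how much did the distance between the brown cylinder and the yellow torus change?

+2.8

The distance was about 1.5 in the first image and 4.3 in the second, so they moved 2.8 units further apart.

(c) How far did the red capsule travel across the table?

2.3

From (3.2, 6.1) to (4.2, 8.2), the red capsule covered √(1.0² + 2.1²) ≈ 2.3 units.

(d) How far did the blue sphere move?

2.6

The blue sphere moved from about (8.5, 7.5) to (10.8, 6.3), a distance of √(2.3² + 1.2²) ≈ 2.6.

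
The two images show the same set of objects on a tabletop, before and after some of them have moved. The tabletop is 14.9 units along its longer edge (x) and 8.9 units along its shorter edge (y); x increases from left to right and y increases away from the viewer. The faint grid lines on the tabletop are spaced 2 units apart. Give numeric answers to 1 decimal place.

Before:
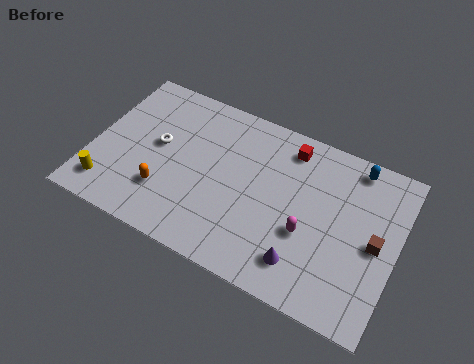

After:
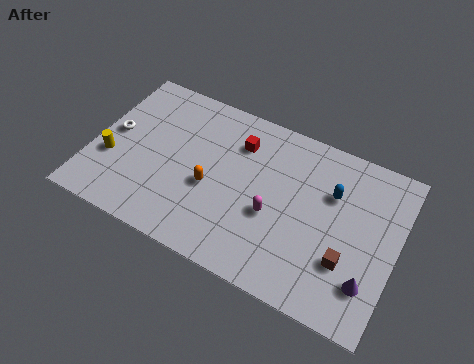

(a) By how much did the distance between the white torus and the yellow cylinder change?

-2.4

Before: roughly 3.9 units apart; after: 1.5. That's 2.4 units closer together.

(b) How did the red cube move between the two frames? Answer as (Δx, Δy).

(-2.4, -0.8)

The red cube was at about (9.3, 7.5) and moved to about (6.9, 6.7).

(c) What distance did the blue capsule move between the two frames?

2.1

The blue capsule moved from about (12.5, 7.9) to (11.6, 6.0), a distance of √(0.9² + 1.9²) ≈ 2.1.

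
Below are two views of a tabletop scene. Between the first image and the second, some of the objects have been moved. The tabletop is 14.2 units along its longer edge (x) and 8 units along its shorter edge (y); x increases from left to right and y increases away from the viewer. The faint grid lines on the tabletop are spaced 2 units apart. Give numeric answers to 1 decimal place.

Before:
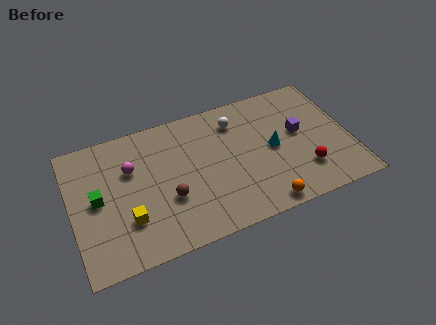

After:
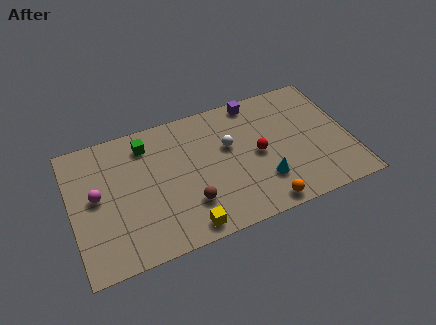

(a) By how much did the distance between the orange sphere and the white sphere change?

-1.3

The distance was about 5.6 in the first image and 4.3 in the second, so they moved 1.3 units closer together.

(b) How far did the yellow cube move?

3.2

From (2.7, 2.4) to (5.5, 0.9), the yellow cube covered √(2.8² + 1.5²) ≈ 3.2 units.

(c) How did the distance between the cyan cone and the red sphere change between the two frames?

-0.7

The distance was about 2.4 in the first image and 1.7 in the second, so they moved 0.7 units closer together.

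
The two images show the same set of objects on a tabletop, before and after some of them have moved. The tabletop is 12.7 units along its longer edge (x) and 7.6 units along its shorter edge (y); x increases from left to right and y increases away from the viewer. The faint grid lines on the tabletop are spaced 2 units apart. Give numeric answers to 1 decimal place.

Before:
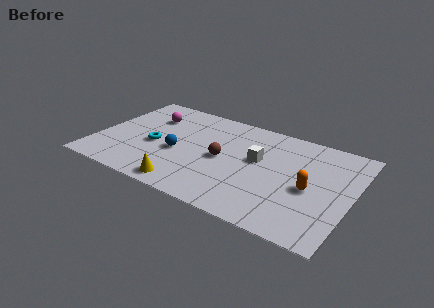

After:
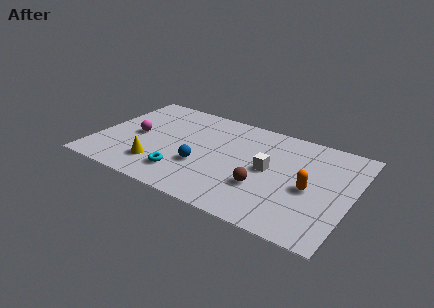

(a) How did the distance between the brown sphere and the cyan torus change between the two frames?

+0.6

They were about 3.4 units apart before and 4.0 after — 0.6 units further apart.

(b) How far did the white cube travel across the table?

0.8

From (8.0, 4.4) to (8.6, 3.9), the white cube covered √(0.6² + 0.5²) ≈ 0.8 units.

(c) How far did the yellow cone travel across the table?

1.8

The yellow cone was near (4.9, 0.9) before and (3.3, 1.8) after, so it travelled √(1.6² + 0.9²) ≈ 1.8 units.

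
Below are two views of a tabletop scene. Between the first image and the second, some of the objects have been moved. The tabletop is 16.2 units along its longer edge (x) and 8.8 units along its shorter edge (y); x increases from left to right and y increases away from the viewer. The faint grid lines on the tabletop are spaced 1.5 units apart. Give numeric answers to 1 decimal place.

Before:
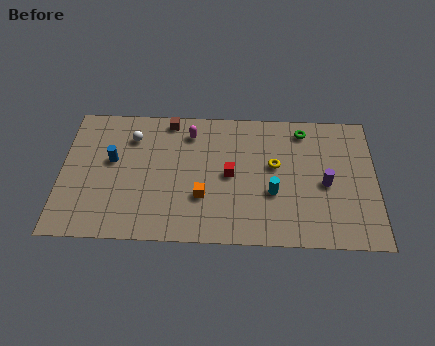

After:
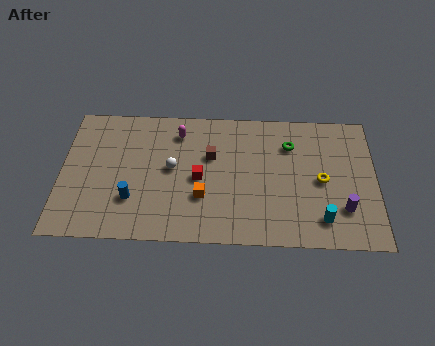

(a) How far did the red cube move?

1.6

The red cube was near (8.7, 4.4) before and (7.1, 4.1) after, so it travelled √(1.6² + 0.3²) ≈ 1.6 units.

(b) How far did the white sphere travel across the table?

2.9

The white sphere was near (3.6, 6.7) before and (5.7, 4.7) after, so it travelled √(2.1² + 2.0²) ≈ 2.9 units.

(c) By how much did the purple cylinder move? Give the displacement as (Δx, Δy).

(0.9, -1.6)

From the two frames, the purple cylinder sits at roughly (13.6, 4.0) before and (14.5, 2.4) after.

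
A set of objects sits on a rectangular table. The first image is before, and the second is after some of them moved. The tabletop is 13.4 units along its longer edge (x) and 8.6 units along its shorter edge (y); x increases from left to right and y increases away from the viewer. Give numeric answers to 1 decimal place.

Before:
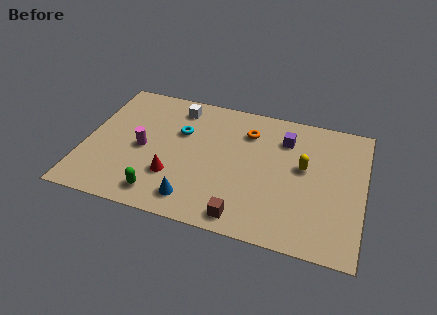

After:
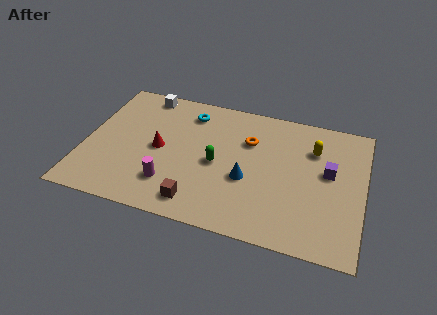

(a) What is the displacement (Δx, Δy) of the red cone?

(-0.8, 1.6)

From the two frames, the red cone sits at roughly (4.4, 2.6) before and (3.6, 4.2) after.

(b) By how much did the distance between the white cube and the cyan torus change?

+0.8

They were about 1.6 units apart before and 2.4 after — 0.8 units further apart.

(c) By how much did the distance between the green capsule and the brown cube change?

-1.2

They were about 4.0 units apart before and 2.8 after — 1.2 units closer together.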